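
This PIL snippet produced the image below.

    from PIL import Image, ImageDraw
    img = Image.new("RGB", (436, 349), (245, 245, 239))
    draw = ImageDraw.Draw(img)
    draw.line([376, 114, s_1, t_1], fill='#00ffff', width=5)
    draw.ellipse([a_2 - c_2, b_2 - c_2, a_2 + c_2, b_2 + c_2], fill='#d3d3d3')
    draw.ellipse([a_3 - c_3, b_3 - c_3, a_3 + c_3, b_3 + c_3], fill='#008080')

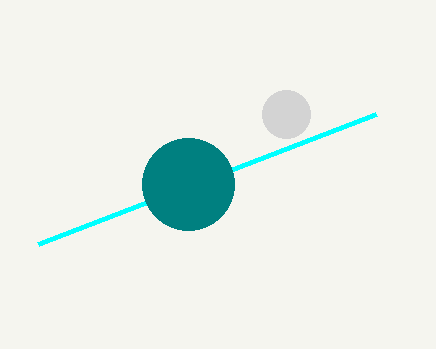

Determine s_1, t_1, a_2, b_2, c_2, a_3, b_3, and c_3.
s_1 = 38, t_1 = 244, a_2 = 286, b_2 = 114, c_2 = 24, a_3 = 188, b_3 = 184, c_3 = 46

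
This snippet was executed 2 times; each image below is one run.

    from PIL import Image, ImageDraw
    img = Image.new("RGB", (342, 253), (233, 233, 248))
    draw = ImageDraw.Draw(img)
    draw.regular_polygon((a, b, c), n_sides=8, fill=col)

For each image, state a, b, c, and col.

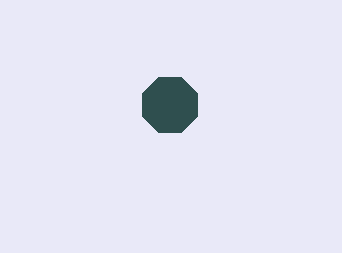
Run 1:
a = 170
b = 105
c = 30
col = 'darkslategray'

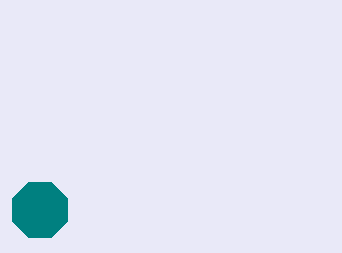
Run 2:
a = 40
b = 210
c = 30
col = 'teal'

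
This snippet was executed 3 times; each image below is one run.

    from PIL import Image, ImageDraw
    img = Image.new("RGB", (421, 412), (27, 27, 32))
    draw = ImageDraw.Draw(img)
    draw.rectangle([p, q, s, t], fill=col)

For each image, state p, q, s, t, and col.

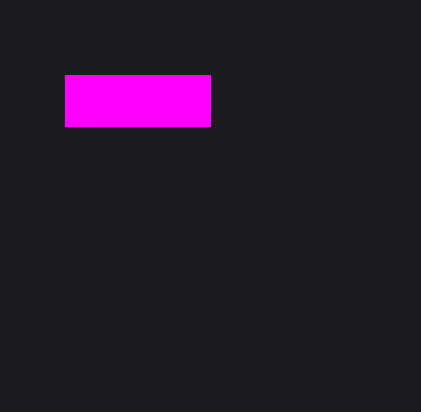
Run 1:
p = 65
q = 75
s = 210
t = 126
col = 'magenta'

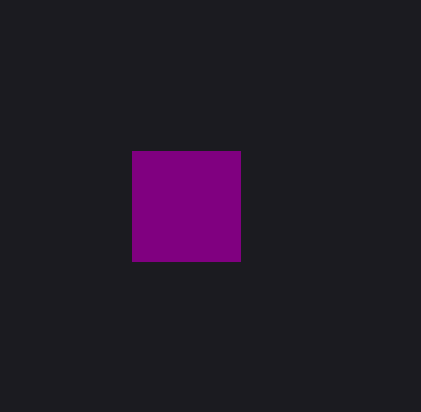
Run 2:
p = 132
q = 151
s = 240
t = 261
col = 'purple'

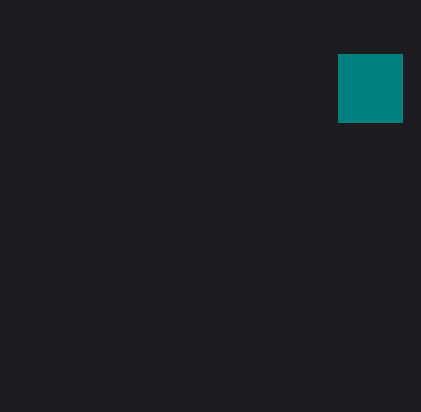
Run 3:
p = 338
q = 54
s = 402
t = 122
col = 'teal'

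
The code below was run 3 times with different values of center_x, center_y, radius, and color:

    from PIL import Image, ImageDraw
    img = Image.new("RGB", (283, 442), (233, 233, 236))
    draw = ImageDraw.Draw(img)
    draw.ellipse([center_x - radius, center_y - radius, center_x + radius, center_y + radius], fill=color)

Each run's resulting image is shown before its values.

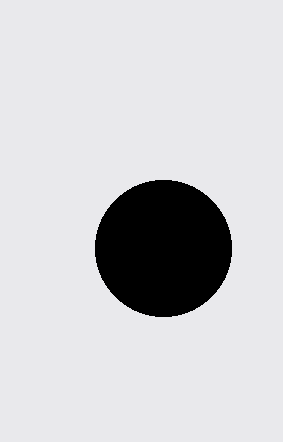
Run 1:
center_x = 163
center_y = 248
radius = 68
color = 'black'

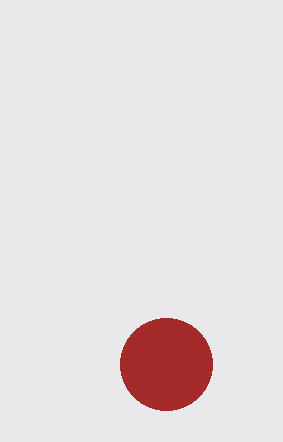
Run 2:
center_x = 166; center_y = 364; radius = 46; color = 'brown'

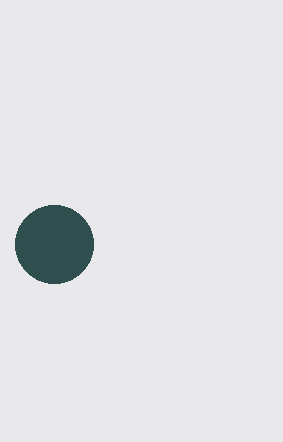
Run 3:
center_x = 54, center_y = 244, radius = 39, color = 'darkslategray'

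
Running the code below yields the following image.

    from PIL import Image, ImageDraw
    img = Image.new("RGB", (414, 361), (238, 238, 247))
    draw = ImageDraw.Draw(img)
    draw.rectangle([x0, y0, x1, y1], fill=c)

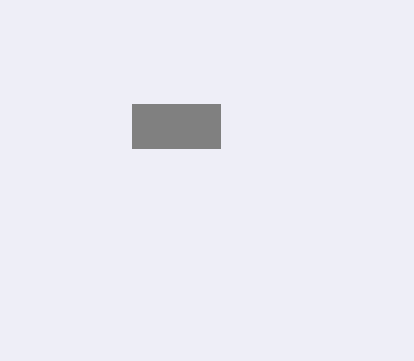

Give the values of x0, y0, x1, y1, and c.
x0 = 132
y0 = 104
x1 = 220
y1 = 148
c = 'gray'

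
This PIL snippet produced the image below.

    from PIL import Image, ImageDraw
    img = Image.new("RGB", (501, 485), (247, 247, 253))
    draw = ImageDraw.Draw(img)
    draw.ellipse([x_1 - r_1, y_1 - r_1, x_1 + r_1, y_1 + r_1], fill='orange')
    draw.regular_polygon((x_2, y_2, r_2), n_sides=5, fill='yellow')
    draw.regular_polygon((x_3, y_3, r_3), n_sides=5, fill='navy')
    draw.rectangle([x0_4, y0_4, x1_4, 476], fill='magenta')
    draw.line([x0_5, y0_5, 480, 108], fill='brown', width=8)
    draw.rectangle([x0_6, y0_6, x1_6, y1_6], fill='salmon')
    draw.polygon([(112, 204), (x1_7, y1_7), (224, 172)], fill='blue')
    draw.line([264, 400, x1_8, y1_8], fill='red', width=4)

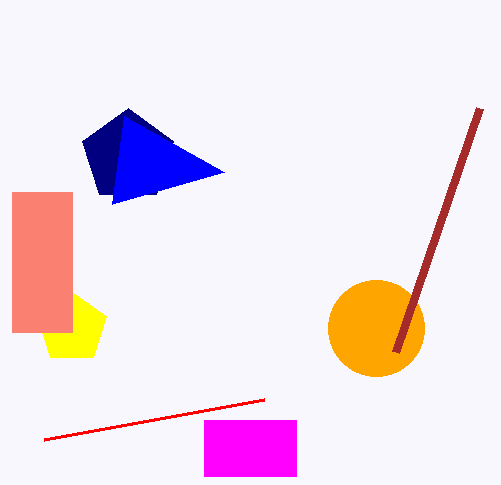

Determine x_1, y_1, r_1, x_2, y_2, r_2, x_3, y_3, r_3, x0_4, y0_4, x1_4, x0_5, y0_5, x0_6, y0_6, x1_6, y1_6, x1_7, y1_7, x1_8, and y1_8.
x_1 = 376, y_1 = 328, r_1 = 48, x_2 = 72, y_2 = 328, r_2 = 36, x_3 = 128, y_3 = 156, r_3 = 48, x0_4 = 204, y0_4 = 420, x1_4 = 296, x0_5 = 396, y0_5 = 352, x0_6 = 12, y0_6 = 192, x1_6 = 72, y1_6 = 332, x1_7 = 124, y1_7 = 116, x1_8 = 44, y1_8 = 440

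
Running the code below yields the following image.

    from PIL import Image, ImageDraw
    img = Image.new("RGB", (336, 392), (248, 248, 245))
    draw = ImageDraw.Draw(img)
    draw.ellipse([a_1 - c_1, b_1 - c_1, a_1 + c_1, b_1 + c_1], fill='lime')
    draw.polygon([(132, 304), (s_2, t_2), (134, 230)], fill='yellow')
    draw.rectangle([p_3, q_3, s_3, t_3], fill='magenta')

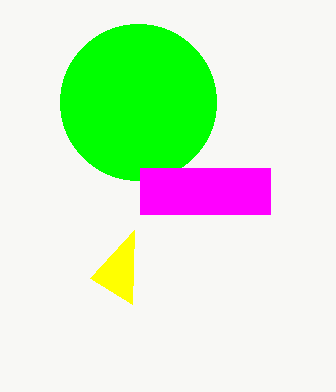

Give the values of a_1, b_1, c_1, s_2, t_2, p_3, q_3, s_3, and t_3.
a_1 = 138; b_1 = 102; c_1 = 78; s_2 = 90; t_2 = 278; p_3 = 140; q_3 = 168; s_3 = 270; t_3 = 214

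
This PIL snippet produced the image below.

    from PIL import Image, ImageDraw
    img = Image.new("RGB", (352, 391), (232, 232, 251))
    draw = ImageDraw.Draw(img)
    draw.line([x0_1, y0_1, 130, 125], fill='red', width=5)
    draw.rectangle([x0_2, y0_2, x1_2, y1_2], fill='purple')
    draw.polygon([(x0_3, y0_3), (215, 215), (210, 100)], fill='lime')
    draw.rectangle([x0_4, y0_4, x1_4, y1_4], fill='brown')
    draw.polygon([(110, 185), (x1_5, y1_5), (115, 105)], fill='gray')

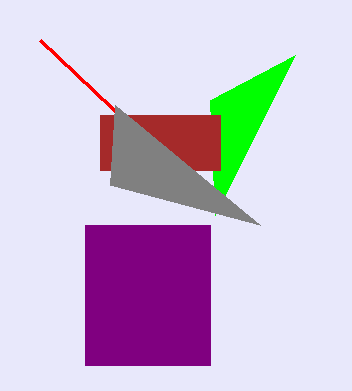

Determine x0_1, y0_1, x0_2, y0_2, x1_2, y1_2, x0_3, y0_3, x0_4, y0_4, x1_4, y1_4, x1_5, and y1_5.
x0_1 = 40
y0_1 = 40
x0_2 = 85
y0_2 = 225
x1_2 = 210
y1_2 = 365
x0_3 = 295
y0_3 = 55
x0_4 = 100
y0_4 = 115
x1_4 = 220
y1_4 = 170
x1_5 = 260
y1_5 = 225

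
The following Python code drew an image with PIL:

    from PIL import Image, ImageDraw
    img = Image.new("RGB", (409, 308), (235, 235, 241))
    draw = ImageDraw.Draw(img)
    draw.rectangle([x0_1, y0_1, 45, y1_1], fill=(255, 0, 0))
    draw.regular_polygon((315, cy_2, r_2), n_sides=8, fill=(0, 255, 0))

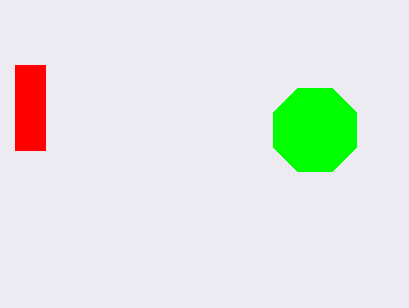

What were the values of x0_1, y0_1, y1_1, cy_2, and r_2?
x0_1 = 15, y0_1 = 65, y1_1 = 150, cy_2 = 130, r_2 = 45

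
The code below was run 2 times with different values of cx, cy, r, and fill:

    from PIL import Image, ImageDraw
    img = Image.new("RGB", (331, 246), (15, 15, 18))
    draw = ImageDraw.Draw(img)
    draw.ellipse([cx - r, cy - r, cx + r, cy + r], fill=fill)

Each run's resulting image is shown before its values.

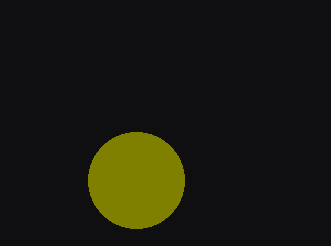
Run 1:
cx = 136; cy = 180; r = 48; fill = 'olive'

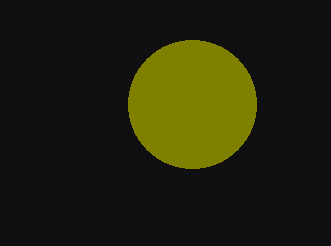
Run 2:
cx = 192
cy = 104
r = 64
fill = 'olive'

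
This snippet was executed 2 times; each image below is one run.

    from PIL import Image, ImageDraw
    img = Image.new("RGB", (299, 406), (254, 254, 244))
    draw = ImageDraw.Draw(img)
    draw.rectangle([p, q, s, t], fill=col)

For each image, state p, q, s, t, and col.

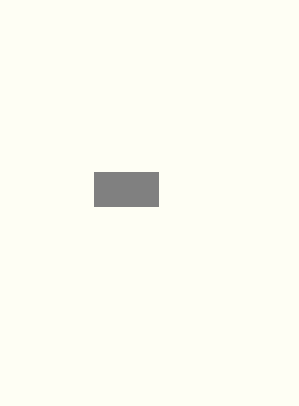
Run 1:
p = 94, q = 172, s = 158, t = 206, col = 'gray'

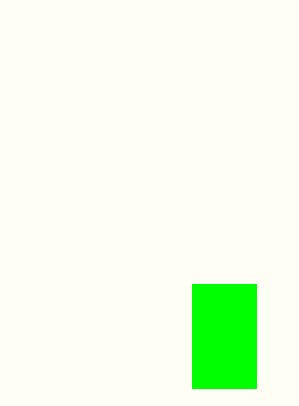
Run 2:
p = 192; q = 284; s = 256; t = 388; col = 'lime'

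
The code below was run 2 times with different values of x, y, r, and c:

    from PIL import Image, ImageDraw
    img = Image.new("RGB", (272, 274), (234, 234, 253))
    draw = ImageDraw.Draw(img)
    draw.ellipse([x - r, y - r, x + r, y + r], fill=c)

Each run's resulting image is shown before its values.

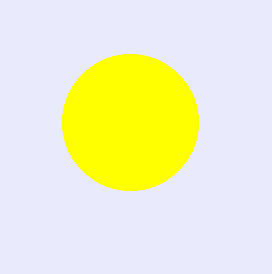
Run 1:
x = 130, y = 122, r = 68, c = 'yellow'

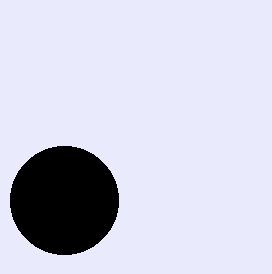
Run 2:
x = 64, y = 200, r = 54, c = 'black'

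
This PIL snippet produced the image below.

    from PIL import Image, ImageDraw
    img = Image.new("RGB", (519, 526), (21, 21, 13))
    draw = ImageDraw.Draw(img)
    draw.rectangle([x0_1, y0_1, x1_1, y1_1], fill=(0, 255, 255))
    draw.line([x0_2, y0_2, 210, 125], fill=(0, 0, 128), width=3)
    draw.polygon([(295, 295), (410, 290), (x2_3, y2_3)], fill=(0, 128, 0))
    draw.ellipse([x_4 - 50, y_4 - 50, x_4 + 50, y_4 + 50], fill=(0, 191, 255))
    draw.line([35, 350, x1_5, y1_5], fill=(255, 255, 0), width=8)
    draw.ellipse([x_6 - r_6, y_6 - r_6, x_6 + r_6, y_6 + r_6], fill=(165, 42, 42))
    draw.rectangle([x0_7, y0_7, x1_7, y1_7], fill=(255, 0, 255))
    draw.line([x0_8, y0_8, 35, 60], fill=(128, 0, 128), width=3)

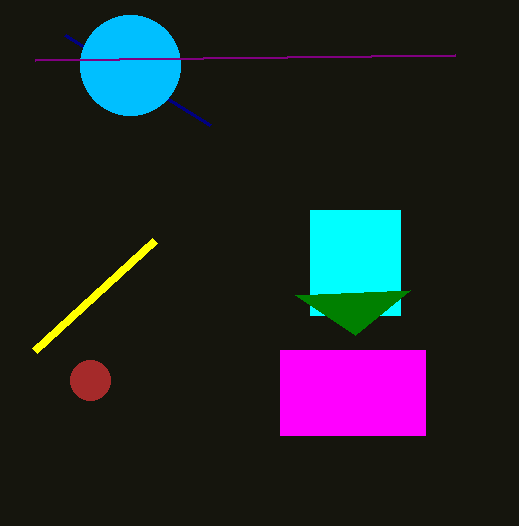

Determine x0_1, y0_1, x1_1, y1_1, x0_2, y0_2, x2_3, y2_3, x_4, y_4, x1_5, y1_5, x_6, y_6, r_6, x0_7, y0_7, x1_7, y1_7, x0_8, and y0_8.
x0_1 = 310; y0_1 = 210; x1_1 = 400; y1_1 = 315; x0_2 = 65; y0_2 = 35; x2_3 = 355; y2_3 = 335; x_4 = 130; y_4 = 65; x1_5 = 155; y1_5 = 240; x_6 = 90; y_6 = 380; r_6 = 20; x0_7 = 280; y0_7 = 350; x1_7 = 425; y1_7 = 435; x0_8 = 455; y0_8 = 55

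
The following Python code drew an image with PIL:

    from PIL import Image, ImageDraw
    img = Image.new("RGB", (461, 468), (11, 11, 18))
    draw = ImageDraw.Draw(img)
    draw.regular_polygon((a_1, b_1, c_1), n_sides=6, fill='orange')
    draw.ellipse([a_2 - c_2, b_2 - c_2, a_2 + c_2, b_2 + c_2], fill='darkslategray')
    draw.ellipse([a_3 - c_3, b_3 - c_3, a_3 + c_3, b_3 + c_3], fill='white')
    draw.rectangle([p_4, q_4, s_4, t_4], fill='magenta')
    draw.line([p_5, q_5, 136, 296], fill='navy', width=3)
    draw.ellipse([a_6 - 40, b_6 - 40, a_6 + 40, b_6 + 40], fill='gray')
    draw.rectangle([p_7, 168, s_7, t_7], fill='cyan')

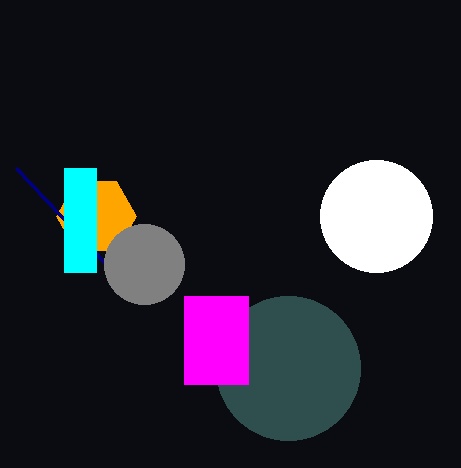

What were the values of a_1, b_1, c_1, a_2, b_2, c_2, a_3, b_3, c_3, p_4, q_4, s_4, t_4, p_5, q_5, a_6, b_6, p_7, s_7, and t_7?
a_1 = 96
b_1 = 216
c_1 = 40
a_2 = 288
b_2 = 368
c_2 = 72
a_3 = 376
b_3 = 216
c_3 = 56
p_4 = 184
q_4 = 296
s_4 = 248
t_4 = 384
p_5 = 16
q_5 = 168
a_6 = 144
b_6 = 264
p_7 = 64
s_7 = 96
t_7 = 272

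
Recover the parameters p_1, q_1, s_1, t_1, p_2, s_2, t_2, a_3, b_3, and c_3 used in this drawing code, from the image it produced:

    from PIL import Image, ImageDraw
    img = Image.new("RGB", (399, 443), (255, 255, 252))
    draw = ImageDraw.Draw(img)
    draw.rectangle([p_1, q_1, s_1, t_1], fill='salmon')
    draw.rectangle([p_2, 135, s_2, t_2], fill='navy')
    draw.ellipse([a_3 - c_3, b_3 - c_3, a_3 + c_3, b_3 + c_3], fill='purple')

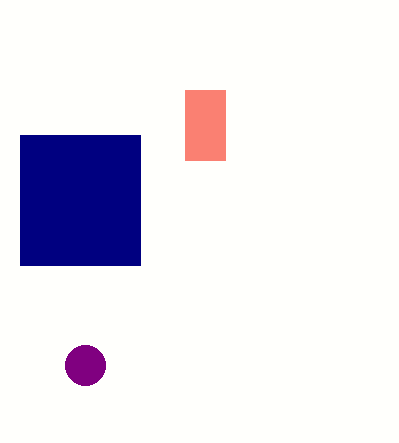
p_1 = 185
q_1 = 90
s_1 = 225
t_1 = 160
p_2 = 20
s_2 = 140
t_2 = 265
a_3 = 85
b_3 = 365
c_3 = 20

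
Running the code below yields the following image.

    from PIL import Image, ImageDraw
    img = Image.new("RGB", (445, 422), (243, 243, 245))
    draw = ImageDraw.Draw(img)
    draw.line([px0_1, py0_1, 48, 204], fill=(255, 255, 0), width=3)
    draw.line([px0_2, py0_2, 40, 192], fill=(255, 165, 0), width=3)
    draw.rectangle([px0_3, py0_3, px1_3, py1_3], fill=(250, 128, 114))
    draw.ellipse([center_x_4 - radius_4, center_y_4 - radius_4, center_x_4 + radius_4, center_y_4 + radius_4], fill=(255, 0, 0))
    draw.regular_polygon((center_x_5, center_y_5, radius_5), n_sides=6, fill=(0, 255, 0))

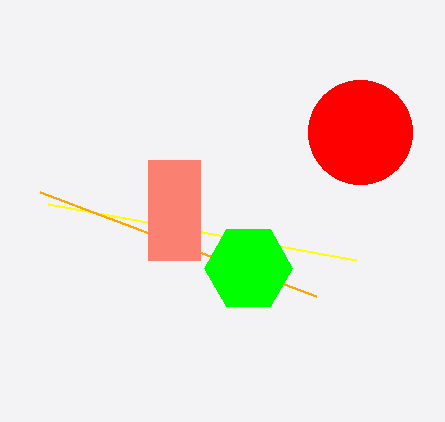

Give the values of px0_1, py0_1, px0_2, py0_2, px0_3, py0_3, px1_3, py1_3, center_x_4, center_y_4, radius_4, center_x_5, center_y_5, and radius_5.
px0_1 = 356
py0_1 = 260
px0_2 = 316
py0_2 = 296
px0_3 = 148
py0_3 = 160
px1_3 = 200
py1_3 = 260
center_x_4 = 360
center_y_4 = 132
radius_4 = 52
center_x_5 = 248
center_y_5 = 268
radius_5 = 44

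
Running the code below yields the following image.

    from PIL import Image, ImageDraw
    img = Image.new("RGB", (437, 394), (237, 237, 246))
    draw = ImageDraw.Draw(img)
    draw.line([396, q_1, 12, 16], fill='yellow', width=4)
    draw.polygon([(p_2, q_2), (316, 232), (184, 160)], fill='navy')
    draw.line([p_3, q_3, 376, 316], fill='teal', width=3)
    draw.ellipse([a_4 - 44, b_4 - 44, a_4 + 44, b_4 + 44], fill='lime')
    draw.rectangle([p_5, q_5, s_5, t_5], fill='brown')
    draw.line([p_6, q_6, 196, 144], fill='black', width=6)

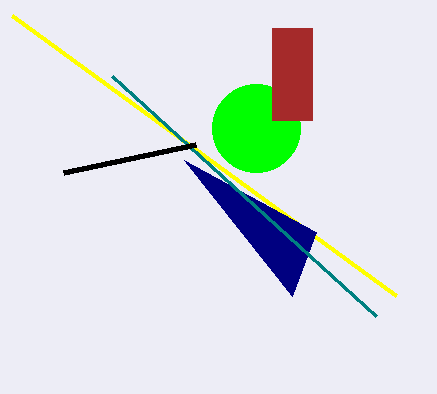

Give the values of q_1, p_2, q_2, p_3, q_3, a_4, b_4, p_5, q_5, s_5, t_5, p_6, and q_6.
q_1 = 296
p_2 = 292
q_2 = 296
p_3 = 112
q_3 = 76
a_4 = 256
b_4 = 128
p_5 = 272
q_5 = 28
s_5 = 312
t_5 = 120
p_6 = 64
q_6 = 172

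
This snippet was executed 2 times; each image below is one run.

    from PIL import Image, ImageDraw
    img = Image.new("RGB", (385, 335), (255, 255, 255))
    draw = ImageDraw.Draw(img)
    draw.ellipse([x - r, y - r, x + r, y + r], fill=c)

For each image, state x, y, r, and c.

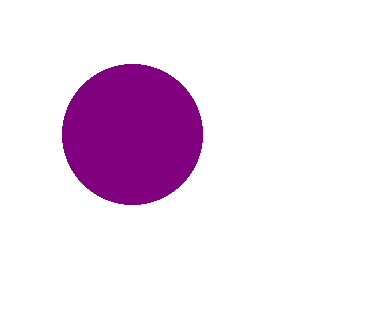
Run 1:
x = 132; y = 134; r = 70; c = 'purple'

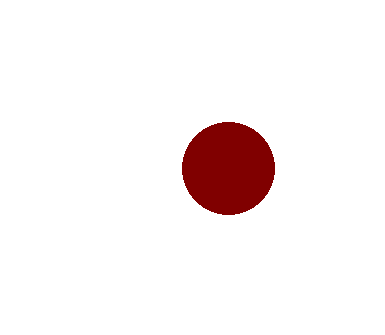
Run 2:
x = 228
y = 168
r = 46
c = 'maroon'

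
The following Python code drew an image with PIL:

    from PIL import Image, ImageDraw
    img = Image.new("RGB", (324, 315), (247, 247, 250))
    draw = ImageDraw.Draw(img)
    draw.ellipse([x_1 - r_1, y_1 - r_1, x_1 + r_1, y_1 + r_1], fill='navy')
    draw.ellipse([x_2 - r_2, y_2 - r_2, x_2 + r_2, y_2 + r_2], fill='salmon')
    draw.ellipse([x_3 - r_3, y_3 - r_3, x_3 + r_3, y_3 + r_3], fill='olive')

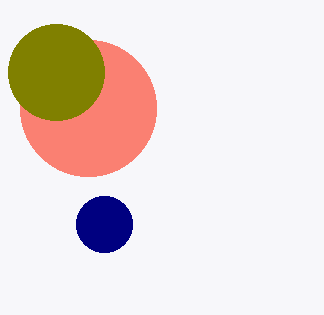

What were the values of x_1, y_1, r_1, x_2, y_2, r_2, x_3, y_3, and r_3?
x_1 = 104; y_1 = 224; r_1 = 28; x_2 = 88; y_2 = 108; r_2 = 68; x_3 = 56; y_3 = 72; r_3 = 48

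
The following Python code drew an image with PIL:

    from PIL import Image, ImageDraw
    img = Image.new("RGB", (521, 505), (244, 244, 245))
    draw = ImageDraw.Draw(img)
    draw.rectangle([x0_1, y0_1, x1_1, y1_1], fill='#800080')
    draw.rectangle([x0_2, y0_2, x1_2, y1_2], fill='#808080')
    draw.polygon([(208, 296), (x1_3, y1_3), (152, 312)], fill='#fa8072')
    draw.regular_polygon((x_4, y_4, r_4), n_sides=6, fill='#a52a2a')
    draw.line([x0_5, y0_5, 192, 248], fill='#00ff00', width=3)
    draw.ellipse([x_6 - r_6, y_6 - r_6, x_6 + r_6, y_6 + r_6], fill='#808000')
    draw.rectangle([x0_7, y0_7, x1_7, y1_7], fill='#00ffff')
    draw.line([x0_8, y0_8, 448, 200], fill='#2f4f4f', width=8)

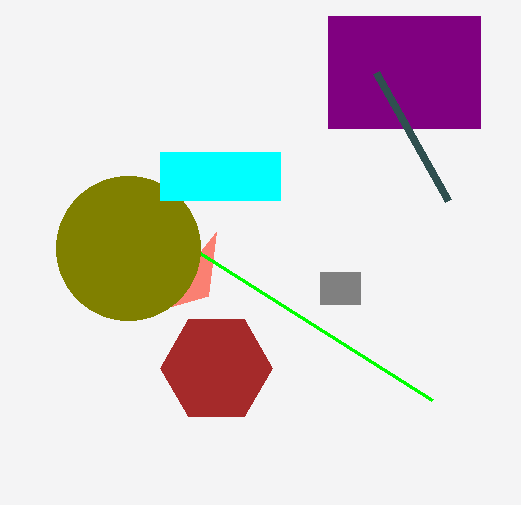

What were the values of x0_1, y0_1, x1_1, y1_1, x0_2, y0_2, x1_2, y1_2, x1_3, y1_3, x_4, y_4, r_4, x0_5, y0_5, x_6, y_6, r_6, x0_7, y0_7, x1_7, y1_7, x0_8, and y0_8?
x0_1 = 328; y0_1 = 16; x1_1 = 480; y1_1 = 128; x0_2 = 320; y0_2 = 272; x1_2 = 360; y1_2 = 304; x1_3 = 216; y1_3 = 232; x_4 = 216; y_4 = 368; r_4 = 56; x0_5 = 432; y0_5 = 400; x_6 = 128; y_6 = 248; r_6 = 72; x0_7 = 160; y0_7 = 152; x1_7 = 280; y1_7 = 200; x0_8 = 376; y0_8 = 72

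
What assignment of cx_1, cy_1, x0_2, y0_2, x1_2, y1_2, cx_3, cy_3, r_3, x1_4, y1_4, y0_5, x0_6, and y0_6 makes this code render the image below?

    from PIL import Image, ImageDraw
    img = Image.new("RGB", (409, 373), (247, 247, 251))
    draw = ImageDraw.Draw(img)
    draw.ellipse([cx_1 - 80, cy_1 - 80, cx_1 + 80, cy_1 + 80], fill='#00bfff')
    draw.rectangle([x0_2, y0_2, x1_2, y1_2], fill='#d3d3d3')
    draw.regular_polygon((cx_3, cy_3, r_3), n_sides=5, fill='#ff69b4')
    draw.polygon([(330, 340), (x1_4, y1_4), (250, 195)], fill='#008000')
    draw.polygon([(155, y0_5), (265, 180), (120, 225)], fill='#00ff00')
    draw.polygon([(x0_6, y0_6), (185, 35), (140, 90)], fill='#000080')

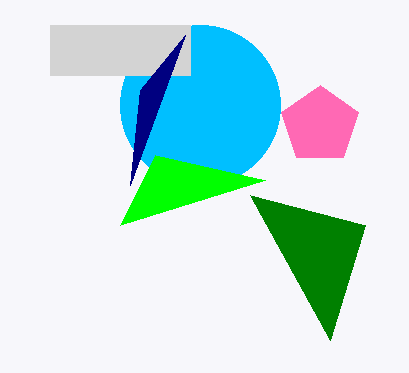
cx_1 = 200; cy_1 = 105; x0_2 = 50; y0_2 = 25; x1_2 = 190; y1_2 = 75; cx_3 = 320; cy_3 = 125; r_3 = 40; x1_4 = 365; y1_4 = 225; y0_5 = 155; x0_6 = 130; y0_6 = 185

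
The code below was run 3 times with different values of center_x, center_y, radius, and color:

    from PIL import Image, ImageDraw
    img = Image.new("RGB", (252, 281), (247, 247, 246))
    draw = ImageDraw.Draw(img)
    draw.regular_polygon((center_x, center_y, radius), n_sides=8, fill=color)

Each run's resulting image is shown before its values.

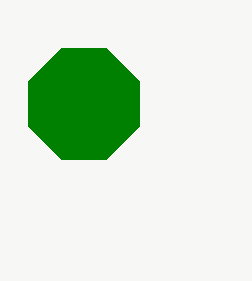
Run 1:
center_x = 84; center_y = 104; radius = 60; color = 'green'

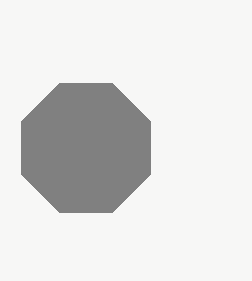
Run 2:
center_x = 86; center_y = 148; radius = 70; color = 'gray'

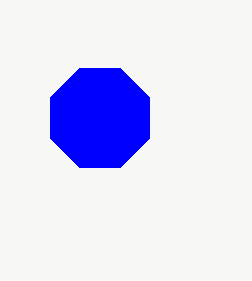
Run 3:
center_x = 100, center_y = 118, radius = 54, color = 'blue'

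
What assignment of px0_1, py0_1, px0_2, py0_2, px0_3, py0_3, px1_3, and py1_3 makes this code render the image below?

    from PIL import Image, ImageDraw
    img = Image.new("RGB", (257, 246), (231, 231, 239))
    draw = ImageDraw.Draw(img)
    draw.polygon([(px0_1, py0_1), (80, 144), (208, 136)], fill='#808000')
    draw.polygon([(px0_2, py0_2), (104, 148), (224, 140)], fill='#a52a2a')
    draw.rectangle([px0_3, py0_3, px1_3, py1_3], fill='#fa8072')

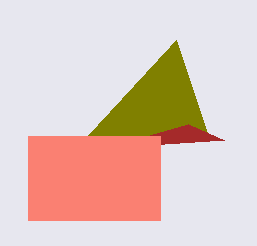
px0_1 = 176
py0_1 = 40
px0_2 = 188
py0_2 = 124
px0_3 = 28
py0_3 = 136
px1_3 = 160
py1_3 = 220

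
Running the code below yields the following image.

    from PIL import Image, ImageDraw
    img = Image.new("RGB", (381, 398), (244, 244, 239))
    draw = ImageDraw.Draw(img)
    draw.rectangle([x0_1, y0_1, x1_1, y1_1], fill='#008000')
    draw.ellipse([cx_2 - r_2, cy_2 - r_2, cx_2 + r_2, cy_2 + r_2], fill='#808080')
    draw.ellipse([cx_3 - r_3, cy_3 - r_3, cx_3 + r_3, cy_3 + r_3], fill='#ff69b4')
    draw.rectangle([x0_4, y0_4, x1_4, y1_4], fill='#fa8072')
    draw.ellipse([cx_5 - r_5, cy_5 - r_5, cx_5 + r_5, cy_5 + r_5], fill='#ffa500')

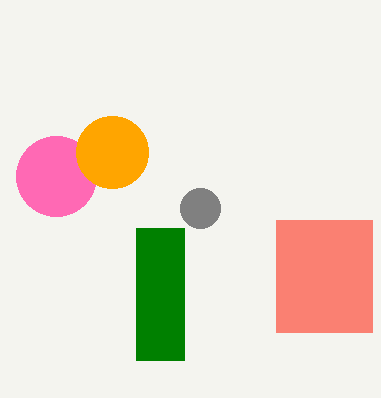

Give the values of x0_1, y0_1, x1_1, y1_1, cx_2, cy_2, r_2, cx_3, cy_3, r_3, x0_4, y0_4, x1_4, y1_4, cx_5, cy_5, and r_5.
x0_1 = 136
y0_1 = 228
x1_1 = 184
y1_1 = 360
cx_2 = 200
cy_2 = 208
r_2 = 20
cx_3 = 56
cy_3 = 176
r_3 = 40
x0_4 = 276
y0_4 = 220
x1_4 = 372
y1_4 = 332
cx_5 = 112
cy_5 = 152
r_5 = 36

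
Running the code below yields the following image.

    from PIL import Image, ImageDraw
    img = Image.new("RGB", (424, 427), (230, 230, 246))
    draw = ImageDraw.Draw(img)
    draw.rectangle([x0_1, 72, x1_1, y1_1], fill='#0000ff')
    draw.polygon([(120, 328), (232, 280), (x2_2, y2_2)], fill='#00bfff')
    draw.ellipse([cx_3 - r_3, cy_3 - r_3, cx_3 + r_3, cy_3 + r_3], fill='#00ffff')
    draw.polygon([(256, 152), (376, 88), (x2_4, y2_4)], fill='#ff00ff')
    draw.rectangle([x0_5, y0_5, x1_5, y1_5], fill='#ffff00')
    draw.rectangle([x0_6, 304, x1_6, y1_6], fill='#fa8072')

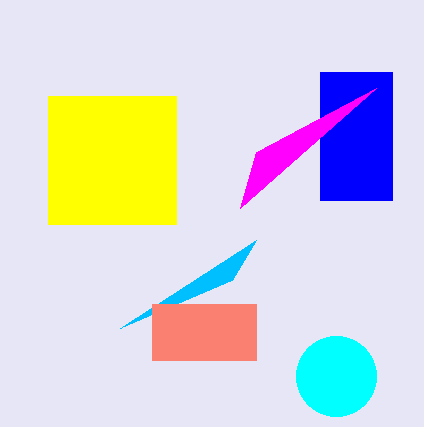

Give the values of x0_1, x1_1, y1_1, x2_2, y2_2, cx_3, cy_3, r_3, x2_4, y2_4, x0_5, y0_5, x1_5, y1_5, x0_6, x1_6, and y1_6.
x0_1 = 320
x1_1 = 392
y1_1 = 200
x2_2 = 256
y2_2 = 240
cx_3 = 336
cy_3 = 376
r_3 = 40
x2_4 = 240
y2_4 = 208
x0_5 = 48
y0_5 = 96
x1_5 = 176
y1_5 = 224
x0_6 = 152
x1_6 = 256
y1_6 = 360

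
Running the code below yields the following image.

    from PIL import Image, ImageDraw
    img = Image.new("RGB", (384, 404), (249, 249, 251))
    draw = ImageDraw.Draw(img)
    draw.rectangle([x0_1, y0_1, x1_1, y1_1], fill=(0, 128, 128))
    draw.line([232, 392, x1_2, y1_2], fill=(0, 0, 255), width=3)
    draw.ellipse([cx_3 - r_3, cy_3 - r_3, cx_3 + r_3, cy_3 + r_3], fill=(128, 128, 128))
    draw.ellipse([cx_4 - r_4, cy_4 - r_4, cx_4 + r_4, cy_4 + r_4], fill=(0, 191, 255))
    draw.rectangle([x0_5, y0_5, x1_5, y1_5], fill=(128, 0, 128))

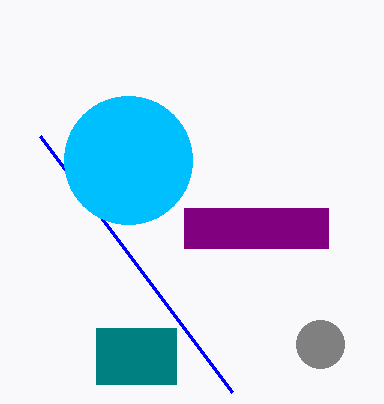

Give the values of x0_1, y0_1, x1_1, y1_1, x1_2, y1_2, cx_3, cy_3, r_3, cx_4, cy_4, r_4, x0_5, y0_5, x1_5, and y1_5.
x0_1 = 96, y0_1 = 328, x1_1 = 176, y1_1 = 384, x1_2 = 40, y1_2 = 136, cx_3 = 320, cy_3 = 344, r_3 = 24, cx_4 = 128, cy_4 = 160, r_4 = 64, x0_5 = 184, y0_5 = 208, x1_5 = 328, y1_5 = 248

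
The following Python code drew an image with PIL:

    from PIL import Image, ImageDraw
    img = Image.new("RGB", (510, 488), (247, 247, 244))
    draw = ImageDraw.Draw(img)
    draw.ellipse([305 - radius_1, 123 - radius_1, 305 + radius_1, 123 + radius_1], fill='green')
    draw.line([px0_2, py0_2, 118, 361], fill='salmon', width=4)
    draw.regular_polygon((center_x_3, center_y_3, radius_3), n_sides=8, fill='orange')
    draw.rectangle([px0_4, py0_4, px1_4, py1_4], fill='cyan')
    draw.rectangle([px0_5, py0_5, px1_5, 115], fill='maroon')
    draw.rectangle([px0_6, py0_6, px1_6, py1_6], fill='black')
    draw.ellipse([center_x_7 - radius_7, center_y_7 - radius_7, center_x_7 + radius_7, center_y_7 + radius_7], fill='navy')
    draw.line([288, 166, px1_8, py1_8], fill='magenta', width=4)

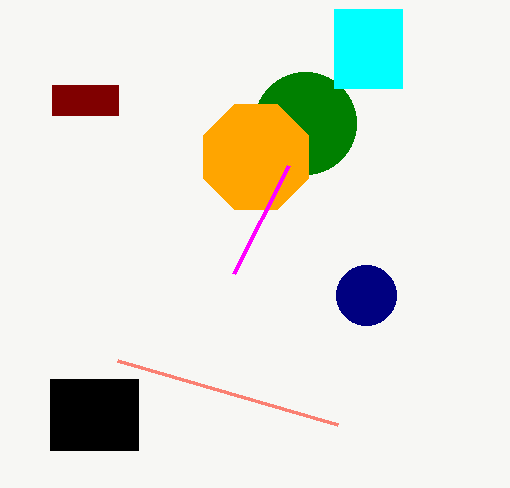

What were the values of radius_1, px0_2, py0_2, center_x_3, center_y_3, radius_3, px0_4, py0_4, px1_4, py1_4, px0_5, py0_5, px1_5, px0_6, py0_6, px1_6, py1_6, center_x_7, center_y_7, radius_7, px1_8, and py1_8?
radius_1 = 51
px0_2 = 338
py0_2 = 425
center_x_3 = 256
center_y_3 = 157
radius_3 = 57
px0_4 = 334
py0_4 = 9
px1_4 = 402
py1_4 = 88
px0_5 = 52
py0_5 = 85
px1_5 = 118
px0_6 = 50
py0_6 = 379
px1_6 = 138
py1_6 = 450
center_x_7 = 366
center_y_7 = 295
radius_7 = 30
px1_8 = 233
py1_8 = 274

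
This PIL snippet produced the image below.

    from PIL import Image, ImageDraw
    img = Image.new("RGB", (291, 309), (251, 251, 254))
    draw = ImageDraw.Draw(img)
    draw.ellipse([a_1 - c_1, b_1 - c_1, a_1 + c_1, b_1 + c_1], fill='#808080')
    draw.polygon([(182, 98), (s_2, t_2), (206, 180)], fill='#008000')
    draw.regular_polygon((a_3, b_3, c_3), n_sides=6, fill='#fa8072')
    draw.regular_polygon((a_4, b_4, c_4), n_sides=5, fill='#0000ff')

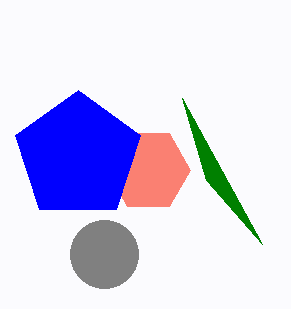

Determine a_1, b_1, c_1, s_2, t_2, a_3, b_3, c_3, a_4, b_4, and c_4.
a_1 = 104, b_1 = 254, c_1 = 34, s_2 = 262, t_2 = 244, a_3 = 148, b_3 = 170, c_3 = 42, a_4 = 78, b_4 = 156, c_4 = 66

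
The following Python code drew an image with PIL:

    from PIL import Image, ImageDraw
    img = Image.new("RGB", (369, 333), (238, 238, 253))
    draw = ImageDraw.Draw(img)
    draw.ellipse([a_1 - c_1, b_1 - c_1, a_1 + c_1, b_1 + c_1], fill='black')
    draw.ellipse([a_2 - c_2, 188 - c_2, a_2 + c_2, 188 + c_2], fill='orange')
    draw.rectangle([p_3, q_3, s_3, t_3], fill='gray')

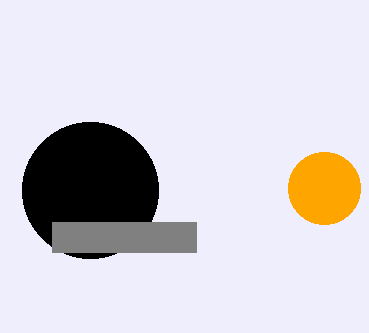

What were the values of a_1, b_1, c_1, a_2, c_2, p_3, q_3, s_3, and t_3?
a_1 = 90; b_1 = 190; c_1 = 68; a_2 = 324; c_2 = 36; p_3 = 52; q_3 = 222; s_3 = 196; t_3 = 252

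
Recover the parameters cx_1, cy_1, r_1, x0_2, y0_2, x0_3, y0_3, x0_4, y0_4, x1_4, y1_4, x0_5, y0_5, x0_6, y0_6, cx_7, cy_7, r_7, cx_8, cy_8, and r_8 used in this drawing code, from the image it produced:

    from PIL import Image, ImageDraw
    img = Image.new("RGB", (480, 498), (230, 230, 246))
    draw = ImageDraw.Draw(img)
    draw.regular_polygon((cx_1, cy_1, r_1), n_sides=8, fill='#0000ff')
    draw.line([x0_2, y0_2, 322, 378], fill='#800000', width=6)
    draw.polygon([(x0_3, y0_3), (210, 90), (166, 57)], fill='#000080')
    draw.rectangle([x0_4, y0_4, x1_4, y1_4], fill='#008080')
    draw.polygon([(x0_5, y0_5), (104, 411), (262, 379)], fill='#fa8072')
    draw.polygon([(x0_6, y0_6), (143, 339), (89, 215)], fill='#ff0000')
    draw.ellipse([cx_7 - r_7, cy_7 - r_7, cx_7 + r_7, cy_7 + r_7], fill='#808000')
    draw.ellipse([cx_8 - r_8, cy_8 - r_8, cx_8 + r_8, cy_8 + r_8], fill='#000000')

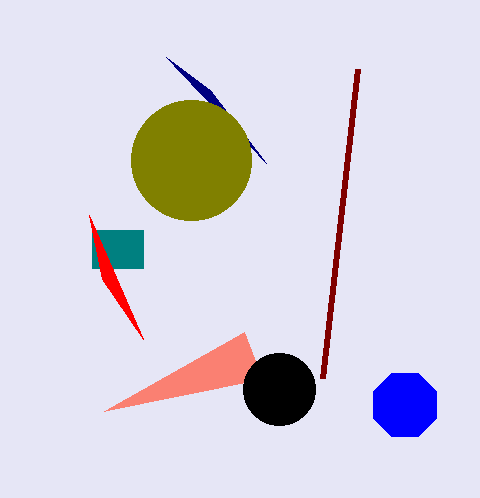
cx_1 = 405
cy_1 = 405
r_1 = 34
x0_2 = 357
y0_2 = 69
x0_3 = 266
y0_3 = 163
x0_4 = 92
y0_4 = 230
x1_4 = 143
y1_4 = 268
x0_5 = 244
y0_5 = 332
x0_6 = 102
y0_6 = 279
cx_7 = 191
cy_7 = 160
r_7 = 60
cx_8 = 279
cy_8 = 389
r_8 = 36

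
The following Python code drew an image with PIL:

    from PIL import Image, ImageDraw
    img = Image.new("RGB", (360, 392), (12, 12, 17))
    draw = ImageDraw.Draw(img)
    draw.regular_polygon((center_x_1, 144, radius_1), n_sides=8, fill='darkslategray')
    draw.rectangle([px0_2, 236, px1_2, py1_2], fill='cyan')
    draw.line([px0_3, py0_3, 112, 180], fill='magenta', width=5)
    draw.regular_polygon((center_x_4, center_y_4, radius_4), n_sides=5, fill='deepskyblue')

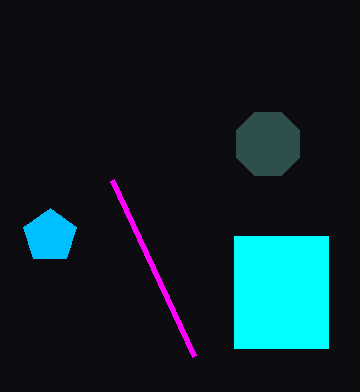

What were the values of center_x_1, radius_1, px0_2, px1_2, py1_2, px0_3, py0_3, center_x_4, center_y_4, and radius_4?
center_x_1 = 268, radius_1 = 34, px0_2 = 234, px1_2 = 328, py1_2 = 348, px0_3 = 194, py0_3 = 356, center_x_4 = 50, center_y_4 = 236, radius_4 = 28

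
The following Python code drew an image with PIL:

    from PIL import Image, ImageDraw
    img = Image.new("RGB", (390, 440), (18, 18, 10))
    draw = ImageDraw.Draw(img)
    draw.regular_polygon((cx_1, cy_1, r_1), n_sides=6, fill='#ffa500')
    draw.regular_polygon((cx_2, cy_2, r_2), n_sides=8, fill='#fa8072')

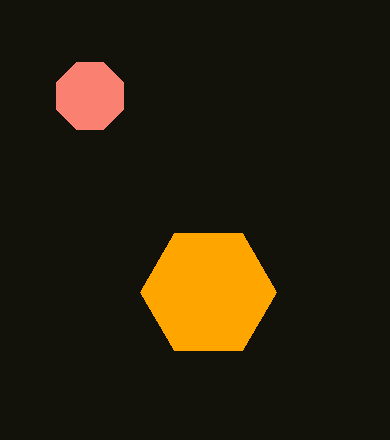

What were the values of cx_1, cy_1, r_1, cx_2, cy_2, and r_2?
cx_1 = 208
cy_1 = 292
r_1 = 68
cx_2 = 90
cy_2 = 96
r_2 = 36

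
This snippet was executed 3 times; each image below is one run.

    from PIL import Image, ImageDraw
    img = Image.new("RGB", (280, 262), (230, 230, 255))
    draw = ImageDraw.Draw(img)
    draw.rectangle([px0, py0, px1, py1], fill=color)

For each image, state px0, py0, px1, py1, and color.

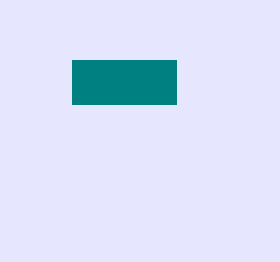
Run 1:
px0 = 72, py0 = 60, px1 = 176, py1 = 104, color = 'teal'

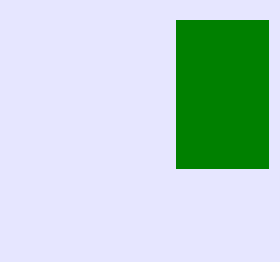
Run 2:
px0 = 176; py0 = 20; px1 = 268; py1 = 168; color = 'green'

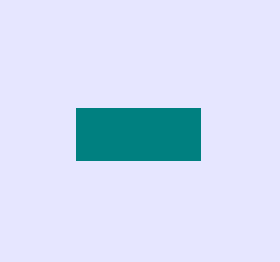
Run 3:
px0 = 76
py0 = 108
px1 = 200
py1 = 160
color = 'teal'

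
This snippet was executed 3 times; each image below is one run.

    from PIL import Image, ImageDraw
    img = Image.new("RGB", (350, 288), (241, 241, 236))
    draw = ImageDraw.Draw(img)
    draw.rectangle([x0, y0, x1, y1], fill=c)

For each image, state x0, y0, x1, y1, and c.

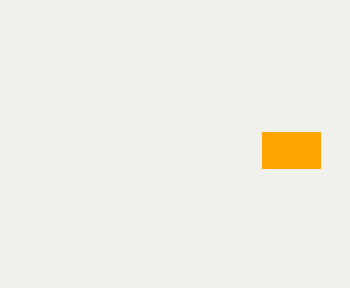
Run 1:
x0 = 262, y0 = 132, x1 = 320, y1 = 168, c = 'orange'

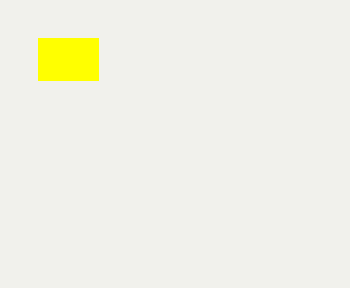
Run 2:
x0 = 38, y0 = 38, x1 = 98, y1 = 80, c = 'yellow'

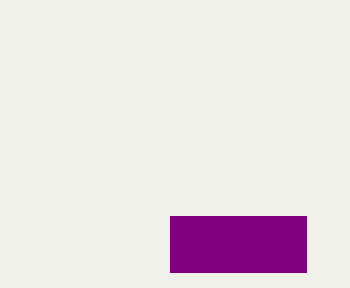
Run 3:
x0 = 170; y0 = 216; x1 = 306; y1 = 272; c = 'purple'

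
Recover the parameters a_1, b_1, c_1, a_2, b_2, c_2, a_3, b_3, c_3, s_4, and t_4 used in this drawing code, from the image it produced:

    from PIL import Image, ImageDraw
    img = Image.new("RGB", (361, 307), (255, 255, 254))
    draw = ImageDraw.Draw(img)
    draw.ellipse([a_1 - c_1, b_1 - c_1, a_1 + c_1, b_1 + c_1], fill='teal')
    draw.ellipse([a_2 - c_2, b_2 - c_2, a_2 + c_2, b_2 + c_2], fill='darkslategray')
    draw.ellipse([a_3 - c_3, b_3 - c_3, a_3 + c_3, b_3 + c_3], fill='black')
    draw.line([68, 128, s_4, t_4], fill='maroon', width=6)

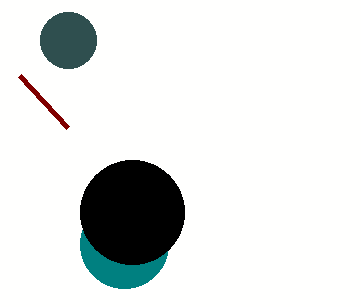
a_1 = 124; b_1 = 244; c_1 = 44; a_2 = 68; b_2 = 40; c_2 = 28; a_3 = 132; b_3 = 212; c_3 = 52; s_4 = 20; t_4 = 76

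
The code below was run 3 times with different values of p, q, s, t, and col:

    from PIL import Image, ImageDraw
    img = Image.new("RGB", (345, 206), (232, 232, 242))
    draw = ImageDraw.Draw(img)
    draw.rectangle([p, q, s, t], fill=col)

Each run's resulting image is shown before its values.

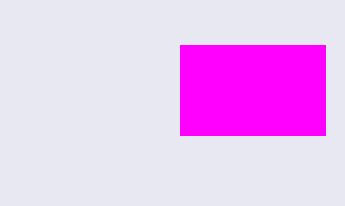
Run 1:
p = 180, q = 45, s = 325, t = 135, col = 'magenta'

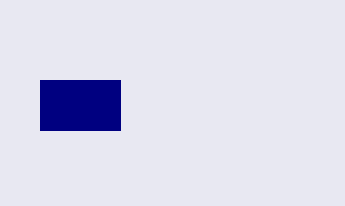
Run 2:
p = 40, q = 80, s = 120, t = 130, col = 'navy'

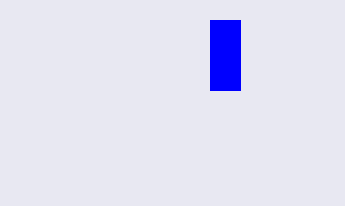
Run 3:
p = 210; q = 20; s = 240; t = 90; col = 'blue'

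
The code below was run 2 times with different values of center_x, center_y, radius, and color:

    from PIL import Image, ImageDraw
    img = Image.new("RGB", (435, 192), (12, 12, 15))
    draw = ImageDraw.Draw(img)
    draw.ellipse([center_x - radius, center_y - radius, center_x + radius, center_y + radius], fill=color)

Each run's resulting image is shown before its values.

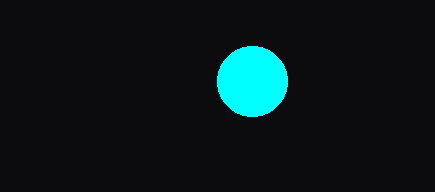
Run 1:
center_x = 252
center_y = 81
radius = 35
color = 'cyan'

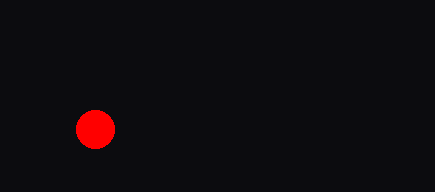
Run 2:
center_x = 95, center_y = 129, radius = 19, color = 'red'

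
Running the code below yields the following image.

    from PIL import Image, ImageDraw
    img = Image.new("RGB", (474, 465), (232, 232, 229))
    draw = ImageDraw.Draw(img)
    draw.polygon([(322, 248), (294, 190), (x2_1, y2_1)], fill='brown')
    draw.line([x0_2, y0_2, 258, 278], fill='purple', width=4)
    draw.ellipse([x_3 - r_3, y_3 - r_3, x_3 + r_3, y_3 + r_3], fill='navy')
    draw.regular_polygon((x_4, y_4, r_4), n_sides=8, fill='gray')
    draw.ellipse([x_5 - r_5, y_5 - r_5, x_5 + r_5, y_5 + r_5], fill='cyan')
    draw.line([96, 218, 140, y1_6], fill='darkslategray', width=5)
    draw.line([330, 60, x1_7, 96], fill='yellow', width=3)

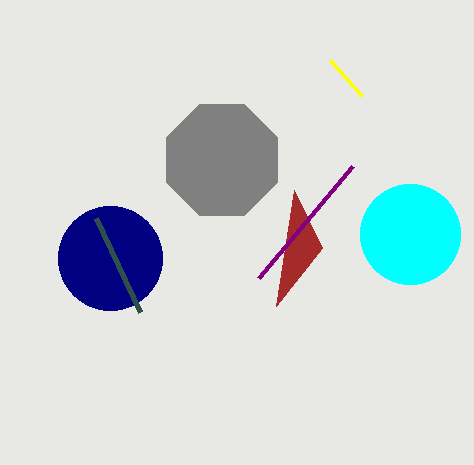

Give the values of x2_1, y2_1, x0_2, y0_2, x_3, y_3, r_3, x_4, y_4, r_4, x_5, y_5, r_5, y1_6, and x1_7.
x2_1 = 276
y2_1 = 306
x0_2 = 352
y0_2 = 166
x_3 = 110
y_3 = 258
r_3 = 52
x_4 = 222
y_4 = 160
r_4 = 60
x_5 = 410
y_5 = 234
r_5 = 50
y1_6 = 312
x1_7 = 362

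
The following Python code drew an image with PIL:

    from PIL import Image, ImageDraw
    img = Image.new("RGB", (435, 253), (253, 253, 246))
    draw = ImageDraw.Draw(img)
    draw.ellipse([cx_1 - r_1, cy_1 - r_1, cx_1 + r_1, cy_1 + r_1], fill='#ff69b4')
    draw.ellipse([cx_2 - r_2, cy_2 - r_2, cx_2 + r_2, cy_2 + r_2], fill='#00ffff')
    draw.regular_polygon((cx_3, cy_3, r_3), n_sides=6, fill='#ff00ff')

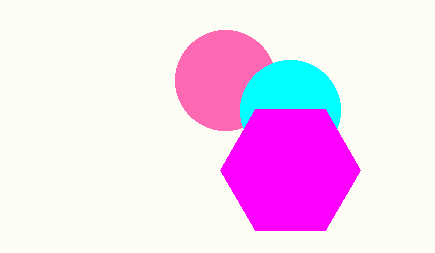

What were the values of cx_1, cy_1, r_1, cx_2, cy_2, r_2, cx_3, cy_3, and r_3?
cx_1 = 225
cy_1 = 80
r_1 = 50
cx_2 = 290
cy_2 = 110
r_2 = 50
cx_3 = 290
cy_3 = 170
r_3 = 70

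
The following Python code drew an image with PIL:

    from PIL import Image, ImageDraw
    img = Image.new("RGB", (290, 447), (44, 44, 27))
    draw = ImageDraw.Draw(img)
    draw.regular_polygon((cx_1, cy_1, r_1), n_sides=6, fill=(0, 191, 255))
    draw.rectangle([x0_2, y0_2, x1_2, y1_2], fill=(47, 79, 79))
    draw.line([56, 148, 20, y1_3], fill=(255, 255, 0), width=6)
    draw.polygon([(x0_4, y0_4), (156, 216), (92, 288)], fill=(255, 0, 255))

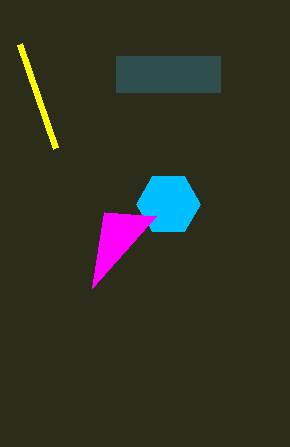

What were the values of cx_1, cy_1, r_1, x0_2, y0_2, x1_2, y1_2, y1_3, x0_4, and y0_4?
cx_1 = 168; cy_1 = 204; r_1 = 32; x0_2 = 116; y0_2 = 56; x1_2 = 220; y1_2 = 92; y1_3 = 44; x0_4 = 104; y0_4 = 212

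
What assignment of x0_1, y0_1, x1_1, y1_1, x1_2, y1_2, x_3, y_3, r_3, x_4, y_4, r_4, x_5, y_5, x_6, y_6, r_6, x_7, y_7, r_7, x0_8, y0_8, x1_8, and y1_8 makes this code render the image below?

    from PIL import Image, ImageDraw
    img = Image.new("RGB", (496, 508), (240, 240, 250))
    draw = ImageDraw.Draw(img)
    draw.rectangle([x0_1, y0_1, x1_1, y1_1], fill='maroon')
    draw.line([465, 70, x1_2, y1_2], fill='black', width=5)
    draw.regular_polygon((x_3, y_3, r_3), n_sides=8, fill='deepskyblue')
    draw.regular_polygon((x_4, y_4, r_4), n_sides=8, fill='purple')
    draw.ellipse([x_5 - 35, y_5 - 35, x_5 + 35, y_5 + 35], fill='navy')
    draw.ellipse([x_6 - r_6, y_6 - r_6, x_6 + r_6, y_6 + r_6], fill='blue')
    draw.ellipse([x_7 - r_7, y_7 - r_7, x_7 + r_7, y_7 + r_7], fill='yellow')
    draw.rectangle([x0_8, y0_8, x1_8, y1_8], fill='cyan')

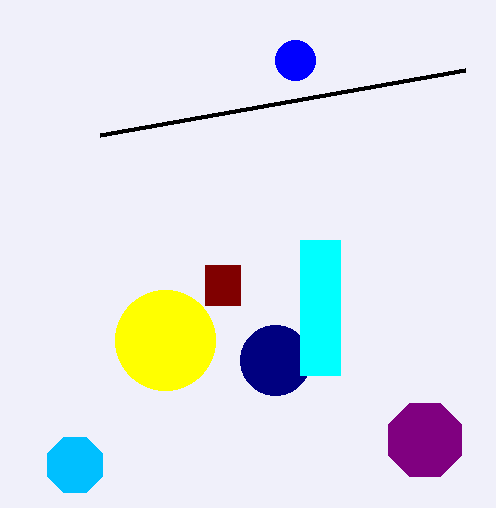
x0_1 = 205; y0_1 = 265; x1_1 = 240; y1_1 = 305; x1_2 = 100; y1_2 = 135; x_3 = 75; y_3 = 465; r_3 = 30; x_4 = 425; y_4 = 440; r_4 = 40; x_5 = 275; y_5 = 360; x_6 = 295; y_6 = 60; r_6 = 20; x_7 = 165; y_7 = 340; r_7 = 50; x0_8 = 300; y0_8 = 240; x1_8 = 340; y1_8 = 375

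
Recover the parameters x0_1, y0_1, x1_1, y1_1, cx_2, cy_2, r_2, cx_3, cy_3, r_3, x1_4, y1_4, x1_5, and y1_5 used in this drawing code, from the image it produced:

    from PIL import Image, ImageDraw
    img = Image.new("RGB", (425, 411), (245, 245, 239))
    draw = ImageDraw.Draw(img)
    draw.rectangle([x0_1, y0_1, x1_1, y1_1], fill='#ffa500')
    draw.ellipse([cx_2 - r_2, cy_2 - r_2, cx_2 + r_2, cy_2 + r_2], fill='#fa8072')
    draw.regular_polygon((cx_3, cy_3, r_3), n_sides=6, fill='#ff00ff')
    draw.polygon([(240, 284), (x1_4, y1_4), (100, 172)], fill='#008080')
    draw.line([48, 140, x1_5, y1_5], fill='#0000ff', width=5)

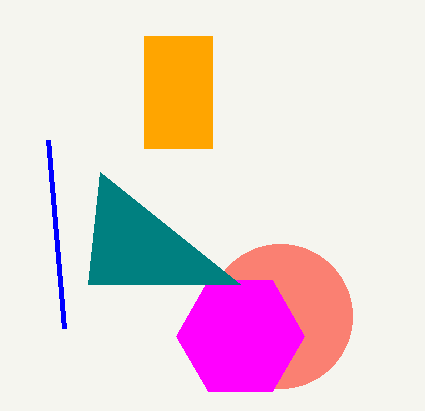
x0_1 = 144, y0_1 = 36, x1_1 = 212, y1_1 = 148, cx_2 = 280, cy_2 = 316, r_2 = 72, cx_3 = 240, cy_3 = 336, r_3 = 64, x1_4 = 88, y1_4 = 284, x1_5 = 64, y1_5 = 328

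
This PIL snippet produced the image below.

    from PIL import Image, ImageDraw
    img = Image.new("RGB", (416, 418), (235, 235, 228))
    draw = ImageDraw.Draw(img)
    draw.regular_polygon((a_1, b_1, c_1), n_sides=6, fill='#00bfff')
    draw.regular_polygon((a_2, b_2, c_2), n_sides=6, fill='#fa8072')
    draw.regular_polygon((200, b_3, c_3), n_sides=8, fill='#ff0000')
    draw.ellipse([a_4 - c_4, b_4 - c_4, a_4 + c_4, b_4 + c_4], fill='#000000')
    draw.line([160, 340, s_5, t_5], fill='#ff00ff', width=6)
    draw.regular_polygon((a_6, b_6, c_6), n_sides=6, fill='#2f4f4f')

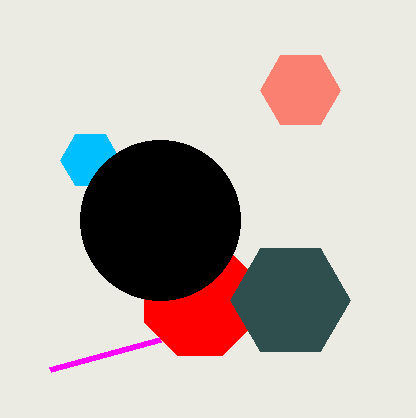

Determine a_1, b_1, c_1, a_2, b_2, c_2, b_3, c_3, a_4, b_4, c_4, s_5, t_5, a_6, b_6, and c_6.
a_1 = 90
b_1 = 160
c_1 = 30
a_2 = 300
b_2 = 90
c_2 = 40
b_3 = 300
c_3 = 60
a_4 = 160
b_4 = 220
c_4 = 80
s_5 = 50
t_5 = 370
a_6 = 290
b_6 = 300
c_6 = 60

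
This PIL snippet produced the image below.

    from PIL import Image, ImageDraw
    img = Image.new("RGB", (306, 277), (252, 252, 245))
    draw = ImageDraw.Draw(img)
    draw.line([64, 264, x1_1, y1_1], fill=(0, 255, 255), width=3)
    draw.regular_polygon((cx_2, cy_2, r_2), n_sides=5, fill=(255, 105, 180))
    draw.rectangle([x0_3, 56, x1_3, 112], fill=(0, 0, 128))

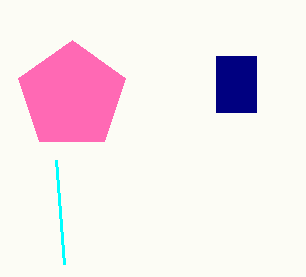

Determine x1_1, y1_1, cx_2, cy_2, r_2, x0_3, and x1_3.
x1_1 = 56, y1_1 = 160, cx_2 = 72, cy_2 = 96, r_2 = 56, x0_3 = 216, x1_3 = 256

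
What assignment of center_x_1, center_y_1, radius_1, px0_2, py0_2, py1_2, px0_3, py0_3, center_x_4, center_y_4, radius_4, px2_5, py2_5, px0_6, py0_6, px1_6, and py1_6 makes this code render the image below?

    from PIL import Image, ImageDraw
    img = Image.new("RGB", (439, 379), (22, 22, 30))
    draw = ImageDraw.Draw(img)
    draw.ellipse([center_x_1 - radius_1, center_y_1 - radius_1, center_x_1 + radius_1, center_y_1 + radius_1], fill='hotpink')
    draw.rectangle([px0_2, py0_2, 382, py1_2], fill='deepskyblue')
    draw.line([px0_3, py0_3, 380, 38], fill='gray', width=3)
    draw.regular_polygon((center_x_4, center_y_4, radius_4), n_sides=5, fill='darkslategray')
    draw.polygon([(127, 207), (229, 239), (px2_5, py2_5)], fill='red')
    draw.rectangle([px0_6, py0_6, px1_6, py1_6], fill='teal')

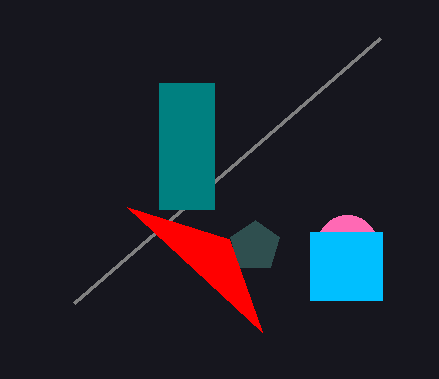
center_x_1 = 347
center_y_1 = 245
radius_1 = 30
px0_2 = 310
py0_2 = 232
py1_2 = 300
px0_3 = 74
py0_3 = 303
center_x_4 = 255
center_y_4 = 246
radius_4 = 26
px2_5 = 262
py2_5 = 332
px0_6 = 159
py0_6 = 83
px1_6 = 214
py1_6 = 209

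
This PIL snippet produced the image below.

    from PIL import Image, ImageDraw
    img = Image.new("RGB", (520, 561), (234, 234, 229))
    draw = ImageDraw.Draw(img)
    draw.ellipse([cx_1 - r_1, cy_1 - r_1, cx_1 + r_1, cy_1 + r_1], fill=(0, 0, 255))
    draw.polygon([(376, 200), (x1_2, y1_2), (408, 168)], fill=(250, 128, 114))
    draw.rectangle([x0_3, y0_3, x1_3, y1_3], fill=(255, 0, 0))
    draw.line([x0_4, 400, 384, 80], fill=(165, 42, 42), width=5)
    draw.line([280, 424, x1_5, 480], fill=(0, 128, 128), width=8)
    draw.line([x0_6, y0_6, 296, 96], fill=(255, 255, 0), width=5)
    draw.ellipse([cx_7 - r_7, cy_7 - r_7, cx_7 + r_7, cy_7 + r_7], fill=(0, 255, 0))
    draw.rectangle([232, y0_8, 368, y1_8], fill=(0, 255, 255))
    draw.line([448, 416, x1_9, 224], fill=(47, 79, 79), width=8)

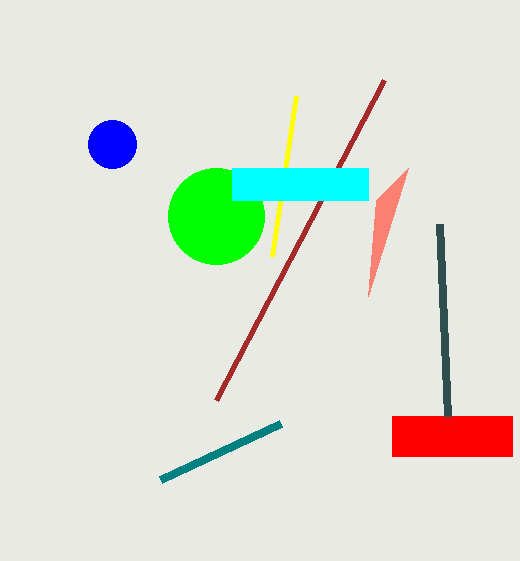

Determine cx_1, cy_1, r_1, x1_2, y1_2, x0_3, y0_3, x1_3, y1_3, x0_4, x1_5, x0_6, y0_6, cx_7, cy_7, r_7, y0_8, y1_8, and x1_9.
cx_1 = 112, cy_1 = 144, r_1 = 24, x1_2 = 368, y1_2 = 296, x0_3 = 392, y0_3 = 416, x1_3 = 512, y1_3 = 456, x0_4 = 216, x1_5 = 160, x0_6 = 272, y0_6 = 256, cx_7 = 216, cy_7 = 216, r_7 = 48, y0_8 = 168, y1_8 = 200, x1_9 = 440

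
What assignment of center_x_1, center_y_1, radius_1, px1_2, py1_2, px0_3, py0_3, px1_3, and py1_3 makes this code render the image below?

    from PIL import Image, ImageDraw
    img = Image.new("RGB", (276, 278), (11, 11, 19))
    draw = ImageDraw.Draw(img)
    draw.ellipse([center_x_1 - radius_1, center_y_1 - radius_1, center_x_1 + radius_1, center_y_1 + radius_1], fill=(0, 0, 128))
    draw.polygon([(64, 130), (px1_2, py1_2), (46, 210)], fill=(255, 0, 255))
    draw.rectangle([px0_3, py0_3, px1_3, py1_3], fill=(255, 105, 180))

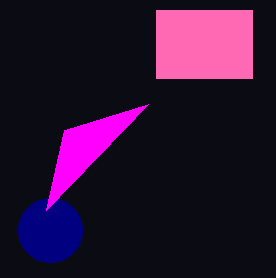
center_x_1 = 50; center_y_1 = 230; radius_1 = 32; px1_2 = 148; py1_2 = 104; px0_3 = 156; py0_3 = 10; px1_3 = 252; py1_3 = 78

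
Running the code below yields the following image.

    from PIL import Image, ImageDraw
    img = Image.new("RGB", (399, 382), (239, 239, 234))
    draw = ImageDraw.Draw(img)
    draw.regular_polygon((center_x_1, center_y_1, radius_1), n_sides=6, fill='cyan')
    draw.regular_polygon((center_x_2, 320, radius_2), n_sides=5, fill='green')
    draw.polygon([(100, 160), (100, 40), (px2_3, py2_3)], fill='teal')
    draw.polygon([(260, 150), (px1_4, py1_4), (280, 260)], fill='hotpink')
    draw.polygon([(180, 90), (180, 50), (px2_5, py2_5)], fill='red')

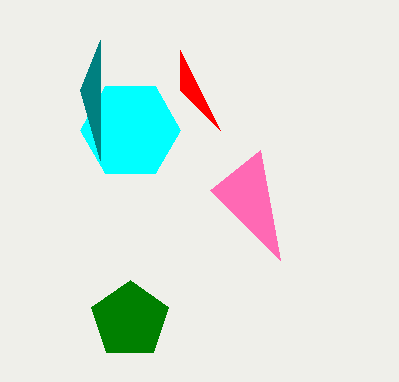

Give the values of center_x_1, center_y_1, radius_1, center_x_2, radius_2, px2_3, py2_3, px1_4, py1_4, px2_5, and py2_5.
center_x_1 = 130, center_y_1 = 130, radius_1 = 50, center_x_2 = 130, radius_2 = 40, px2_3 = 80, py2_3 = 90, px1_4 = 210, py1_4 = 190, px2_5 = 220, py2_5 = 130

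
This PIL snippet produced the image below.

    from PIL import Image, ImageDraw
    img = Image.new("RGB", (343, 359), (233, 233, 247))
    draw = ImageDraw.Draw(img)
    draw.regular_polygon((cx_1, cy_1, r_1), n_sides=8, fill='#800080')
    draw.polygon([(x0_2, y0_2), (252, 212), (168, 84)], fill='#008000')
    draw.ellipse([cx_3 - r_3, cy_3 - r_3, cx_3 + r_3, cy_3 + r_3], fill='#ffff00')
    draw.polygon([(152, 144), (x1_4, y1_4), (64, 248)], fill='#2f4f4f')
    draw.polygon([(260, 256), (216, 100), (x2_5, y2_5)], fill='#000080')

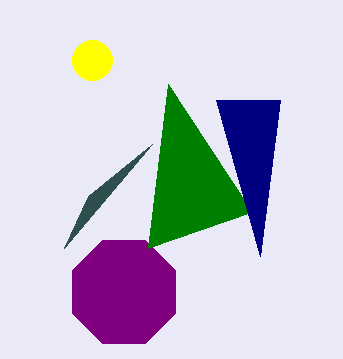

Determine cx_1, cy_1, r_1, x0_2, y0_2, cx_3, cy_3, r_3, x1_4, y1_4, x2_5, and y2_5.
cx_1 = 124; cy_1 = 292; r_1 = 56; x0_2 = 148; y0_2 = 248; cx_3 = 92; cy_3 = 60; r_3 = 20; x1_4 = 88; y1_4 = 196; x2_5 = 280; y2_5 = 100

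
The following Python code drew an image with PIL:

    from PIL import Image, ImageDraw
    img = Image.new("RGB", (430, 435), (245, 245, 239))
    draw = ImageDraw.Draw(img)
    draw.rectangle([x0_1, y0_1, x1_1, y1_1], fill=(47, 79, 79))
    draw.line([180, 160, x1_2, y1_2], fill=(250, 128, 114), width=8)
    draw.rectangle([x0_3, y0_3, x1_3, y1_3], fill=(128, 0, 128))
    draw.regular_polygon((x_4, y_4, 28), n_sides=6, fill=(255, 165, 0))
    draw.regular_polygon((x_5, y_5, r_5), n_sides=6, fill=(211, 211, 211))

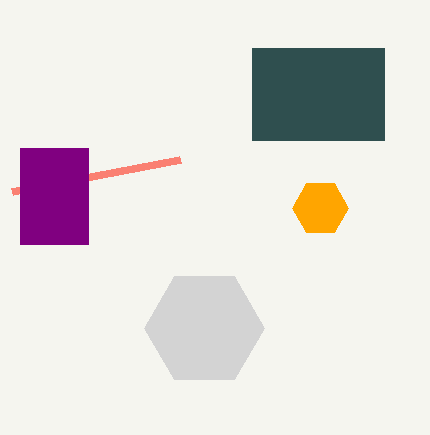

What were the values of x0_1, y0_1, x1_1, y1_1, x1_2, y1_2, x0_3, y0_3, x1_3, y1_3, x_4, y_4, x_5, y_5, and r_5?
x0_1 = 252
y0_1 = 48
x1_1 = 384
y1_1 = 140
x1_2 = 12
y1_2 = 192
x0_3 = 20
y0_3 = 148
x1_3 = 88
y1_3 = 244
x_4 = 320
y_4 = 208
x_5 = 204
y_5 = 328
r_5 = 60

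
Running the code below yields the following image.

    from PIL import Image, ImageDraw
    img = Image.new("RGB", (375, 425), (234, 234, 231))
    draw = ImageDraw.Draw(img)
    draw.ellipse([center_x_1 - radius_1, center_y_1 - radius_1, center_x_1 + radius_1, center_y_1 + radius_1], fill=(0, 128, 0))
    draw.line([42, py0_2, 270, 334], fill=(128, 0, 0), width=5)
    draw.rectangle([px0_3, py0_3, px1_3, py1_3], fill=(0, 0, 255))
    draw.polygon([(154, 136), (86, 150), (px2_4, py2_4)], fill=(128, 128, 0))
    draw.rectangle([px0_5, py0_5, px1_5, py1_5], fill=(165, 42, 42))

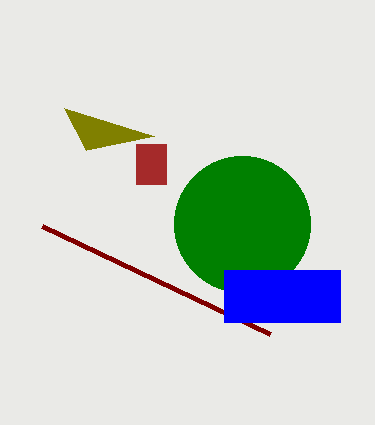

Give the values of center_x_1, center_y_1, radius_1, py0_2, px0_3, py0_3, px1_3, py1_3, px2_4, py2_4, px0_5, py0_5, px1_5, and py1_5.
center_x_1 = 242
center_y_1 = 224
radius_1 = 68
py0_2 = 226
px0_3 = 224
py0_3 = 270
px1_3 = 340
py1_3 = 322
px2_4 = 64
py2_4 = 108
px0_5 = 136
py0_5 = 144
px1_5 = 166
py1_5 = 184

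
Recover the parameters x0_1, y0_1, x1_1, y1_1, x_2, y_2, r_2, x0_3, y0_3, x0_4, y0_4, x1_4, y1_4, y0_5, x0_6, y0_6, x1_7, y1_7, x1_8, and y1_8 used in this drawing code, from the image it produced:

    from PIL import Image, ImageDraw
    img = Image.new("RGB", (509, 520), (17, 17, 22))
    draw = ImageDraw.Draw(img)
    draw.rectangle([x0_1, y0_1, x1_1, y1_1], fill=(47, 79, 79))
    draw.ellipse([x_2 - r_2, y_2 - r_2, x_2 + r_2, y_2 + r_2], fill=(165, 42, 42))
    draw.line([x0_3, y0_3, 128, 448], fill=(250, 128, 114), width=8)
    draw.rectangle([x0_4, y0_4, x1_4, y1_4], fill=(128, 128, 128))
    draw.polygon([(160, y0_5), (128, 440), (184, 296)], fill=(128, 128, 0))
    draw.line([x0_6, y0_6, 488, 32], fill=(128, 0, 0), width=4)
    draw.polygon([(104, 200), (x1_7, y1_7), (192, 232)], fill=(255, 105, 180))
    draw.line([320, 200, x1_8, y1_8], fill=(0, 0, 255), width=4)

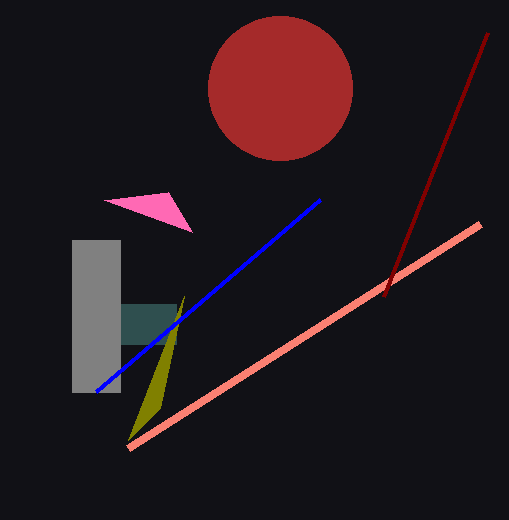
x0_1 = 72
y0_1 = 304
x1_1 = 176
y1_1 = 344
x_2 = 280
y_2 = 88
r_2 = 72
x0_3 = 480
y0_3 = 224
x0_4 = 72
y0_4 = 240
x1_4 = 120
y1_4 = 392
y0_5 = 408
x0_6 = 384
y0_6 = 296
x1_7 = 168
y1_7 = 192
x1_8 = 96
y1_8 = 392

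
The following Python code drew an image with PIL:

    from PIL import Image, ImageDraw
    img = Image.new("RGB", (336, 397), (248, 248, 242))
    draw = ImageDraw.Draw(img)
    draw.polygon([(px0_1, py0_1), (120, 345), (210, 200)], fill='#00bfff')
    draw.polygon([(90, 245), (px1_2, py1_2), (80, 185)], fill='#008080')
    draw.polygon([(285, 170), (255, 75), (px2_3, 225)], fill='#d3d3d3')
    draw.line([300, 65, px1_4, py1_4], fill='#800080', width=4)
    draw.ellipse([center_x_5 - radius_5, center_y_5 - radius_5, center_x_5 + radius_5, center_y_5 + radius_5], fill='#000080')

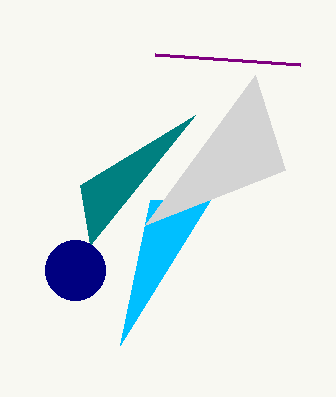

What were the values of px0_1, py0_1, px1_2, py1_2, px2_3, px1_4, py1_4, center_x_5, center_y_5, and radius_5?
px0_1 = 150; py0_1 = 200; px1_2 = 195; py1_2 = 115; px2_3 = 145; px1_4 = 155; py1_4 = 55; center_x_5 = 75; center_y_5 = 270; radius_5 = 30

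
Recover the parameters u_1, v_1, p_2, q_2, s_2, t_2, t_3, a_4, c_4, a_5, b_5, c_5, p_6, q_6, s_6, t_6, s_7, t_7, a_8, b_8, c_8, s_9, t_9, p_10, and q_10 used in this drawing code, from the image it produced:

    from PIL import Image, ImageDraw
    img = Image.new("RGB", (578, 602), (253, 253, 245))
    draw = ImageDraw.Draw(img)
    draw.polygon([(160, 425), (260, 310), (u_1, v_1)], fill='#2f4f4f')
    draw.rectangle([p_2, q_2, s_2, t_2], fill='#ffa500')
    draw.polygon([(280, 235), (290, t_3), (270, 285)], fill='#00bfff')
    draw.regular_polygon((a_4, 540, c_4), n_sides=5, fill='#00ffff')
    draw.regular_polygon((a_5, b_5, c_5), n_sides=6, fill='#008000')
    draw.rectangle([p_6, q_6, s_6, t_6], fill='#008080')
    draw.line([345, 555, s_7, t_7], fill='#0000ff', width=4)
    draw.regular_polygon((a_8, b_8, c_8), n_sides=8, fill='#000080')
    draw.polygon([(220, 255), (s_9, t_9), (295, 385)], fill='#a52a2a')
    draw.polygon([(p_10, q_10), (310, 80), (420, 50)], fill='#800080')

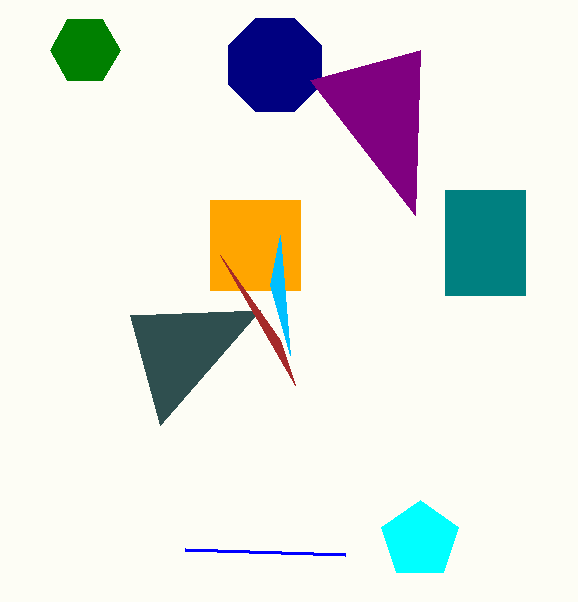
u_1 = 130, v_1 = 315, p_2 = 210, q_2 = 200, s_2 = 300, t_2 = 290, t_3 = 355, a_4 = 420, c_4 = 40, a_5 = 85, b_5 = 50, c_5 = 35, p_6 = 445, q_6 = 190, s_6 = 525, t_6 = 295, s_7 = 185, t_7 = 550, a_8 = 275, b_8 = 65, c_8 = 50, s_9 = 280, t_9 = 340, p_10 = 415, q_10 = 215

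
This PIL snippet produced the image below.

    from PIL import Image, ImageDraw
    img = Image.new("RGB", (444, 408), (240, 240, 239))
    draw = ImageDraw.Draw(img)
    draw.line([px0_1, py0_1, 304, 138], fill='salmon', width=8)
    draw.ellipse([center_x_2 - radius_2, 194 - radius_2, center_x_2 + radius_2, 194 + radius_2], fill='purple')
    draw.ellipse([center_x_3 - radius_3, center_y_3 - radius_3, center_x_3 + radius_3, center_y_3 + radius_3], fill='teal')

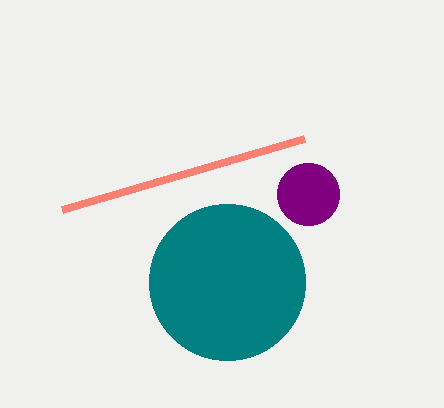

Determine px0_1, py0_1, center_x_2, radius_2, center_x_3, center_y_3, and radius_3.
px0_1 = 62
py0_1 = 209
center_x_2 = 308
radius_2 = 31
center_x_3 = 227
center_y_3 = 282
radius_3 = 78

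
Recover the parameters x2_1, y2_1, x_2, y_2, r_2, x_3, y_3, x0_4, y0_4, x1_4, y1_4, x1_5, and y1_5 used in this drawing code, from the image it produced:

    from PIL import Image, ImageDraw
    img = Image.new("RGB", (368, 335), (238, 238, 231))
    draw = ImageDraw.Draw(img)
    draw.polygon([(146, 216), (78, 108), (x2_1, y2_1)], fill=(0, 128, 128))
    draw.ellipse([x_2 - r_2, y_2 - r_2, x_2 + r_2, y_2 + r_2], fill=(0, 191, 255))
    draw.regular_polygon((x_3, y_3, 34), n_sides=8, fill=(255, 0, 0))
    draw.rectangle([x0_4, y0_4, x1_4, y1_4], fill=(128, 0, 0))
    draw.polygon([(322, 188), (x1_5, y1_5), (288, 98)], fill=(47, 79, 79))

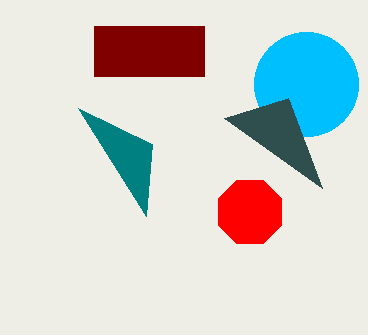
x2_1 = 152; y2_1 = 144; x_2 = 306; y_2 = 84; r_2 = 52; x_3 = 250; y_3 = 212; x0_4 = 94; y0_4 = 26; x1_4 = 204; y1_4 = 76; x1_5 = 224; y1_5 = 118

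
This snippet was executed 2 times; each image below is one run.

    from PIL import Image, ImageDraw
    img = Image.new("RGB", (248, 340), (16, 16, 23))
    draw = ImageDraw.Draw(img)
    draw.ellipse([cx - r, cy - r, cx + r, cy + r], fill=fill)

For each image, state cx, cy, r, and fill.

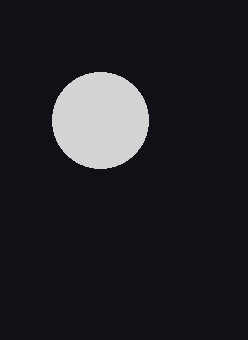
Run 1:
cx = 100, cy = 120, r = 48, fill = 'lightgray'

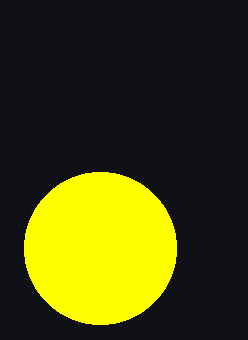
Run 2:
cx = 100, cy = 248, r = 76, fill = 'yellow'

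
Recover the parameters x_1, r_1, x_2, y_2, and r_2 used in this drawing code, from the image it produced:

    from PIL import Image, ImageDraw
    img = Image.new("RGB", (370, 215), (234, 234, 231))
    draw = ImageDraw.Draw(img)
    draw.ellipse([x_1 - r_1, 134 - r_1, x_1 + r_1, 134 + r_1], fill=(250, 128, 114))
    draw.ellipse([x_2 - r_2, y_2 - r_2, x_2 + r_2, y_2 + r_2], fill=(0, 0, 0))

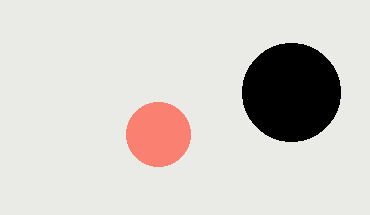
x_1 = 158, r_1 = 32, x_2 = 291, y_2 = 92, r_2 = 49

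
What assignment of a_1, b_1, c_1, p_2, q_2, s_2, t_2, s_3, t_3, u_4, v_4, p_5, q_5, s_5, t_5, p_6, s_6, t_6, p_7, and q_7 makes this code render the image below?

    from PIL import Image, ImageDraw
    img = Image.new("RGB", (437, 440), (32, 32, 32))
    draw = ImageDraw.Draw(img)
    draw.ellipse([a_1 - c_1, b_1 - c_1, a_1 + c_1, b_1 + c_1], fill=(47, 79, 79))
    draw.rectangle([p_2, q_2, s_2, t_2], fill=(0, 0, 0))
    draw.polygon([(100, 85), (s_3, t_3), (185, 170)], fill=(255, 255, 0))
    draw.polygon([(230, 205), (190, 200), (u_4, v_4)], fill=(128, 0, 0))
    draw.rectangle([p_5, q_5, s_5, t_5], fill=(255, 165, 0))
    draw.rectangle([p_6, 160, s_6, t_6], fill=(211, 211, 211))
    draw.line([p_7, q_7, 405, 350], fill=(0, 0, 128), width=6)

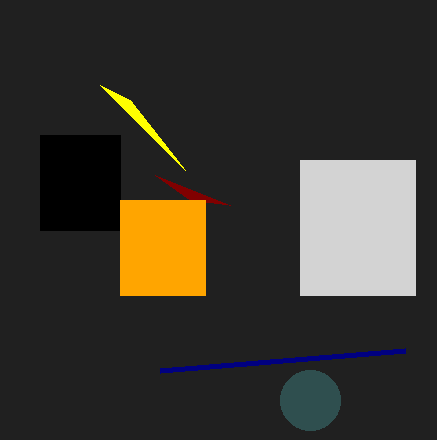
a_1 = 310, b_1 = 400, c_1 = 30, p_2 = 40, q_2 = 135, s_2 = 120, t_2 = 230, s_3 = 130, t_3 = 100, u_4 = 155, v_4 = 175, p_5 = 120, q_5 = 200, s_5 = 205, t_5 = 295, p_6 = 300, s_6 = 415, t_6 = 295, p_7 = 160, q_7 = 370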